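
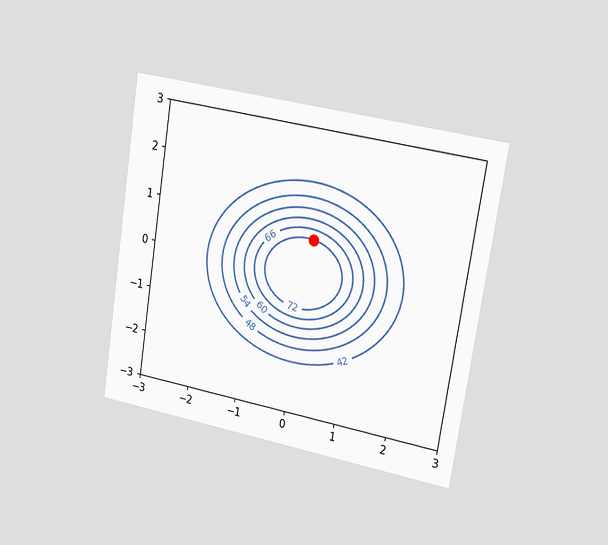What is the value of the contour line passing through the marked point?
72

The chart is tilted about 9° clockwise and viewed slightly from the right. The marked point sits on the contour labelled 72.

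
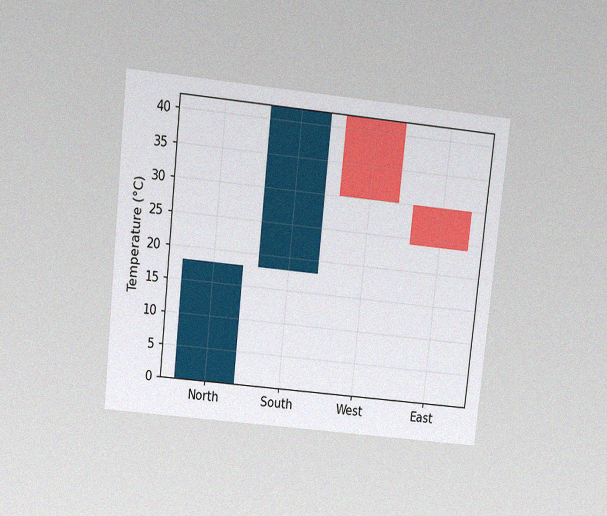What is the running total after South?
42°C

The chart is tilted about 6° clockwise and viewed at a slight angle, with some photo noise. After South the running total reaches 42°C.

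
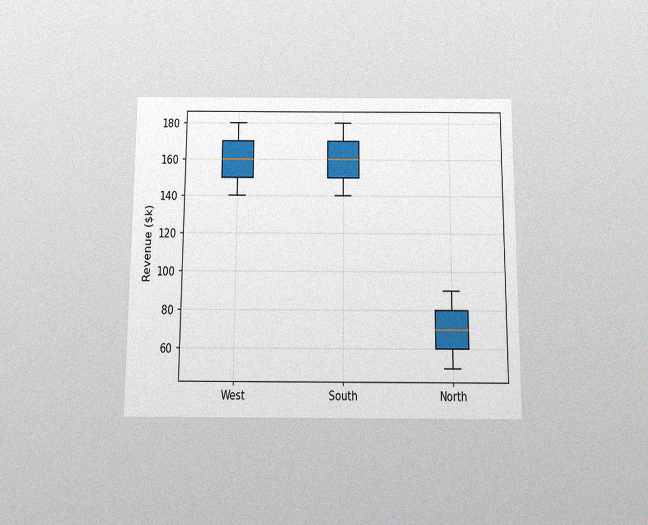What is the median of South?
The chart is viewed slightly from below, with some photo noise. The median line in the South box sits at $160k.

$160k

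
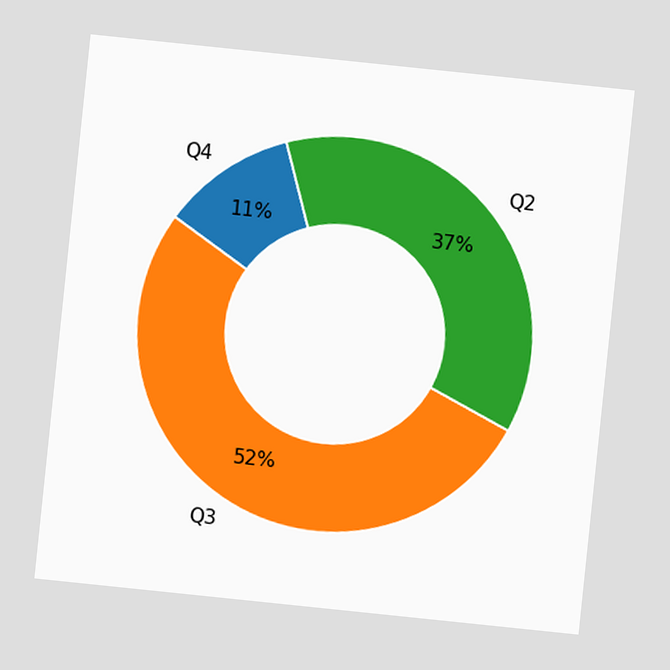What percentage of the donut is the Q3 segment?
52%

The chart is tilted about 6° clockwise. The Q3 segment takes up 52% of the ring.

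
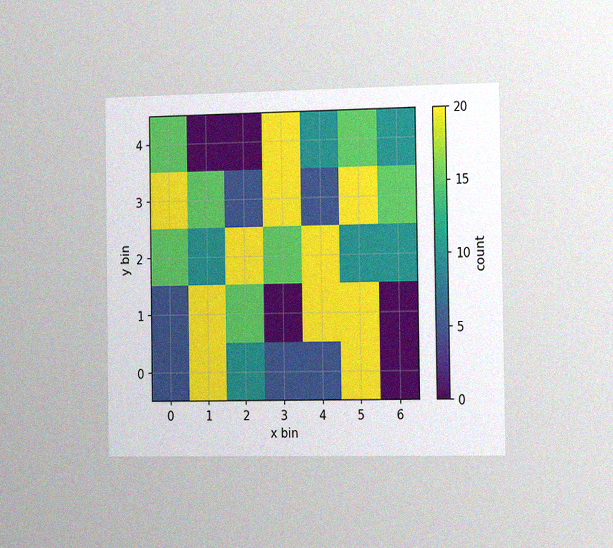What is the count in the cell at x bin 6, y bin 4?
The chart is viewed slightly from the right, with some photo noise. Matching the cell (6, 4) against the colorbar gives 10.

10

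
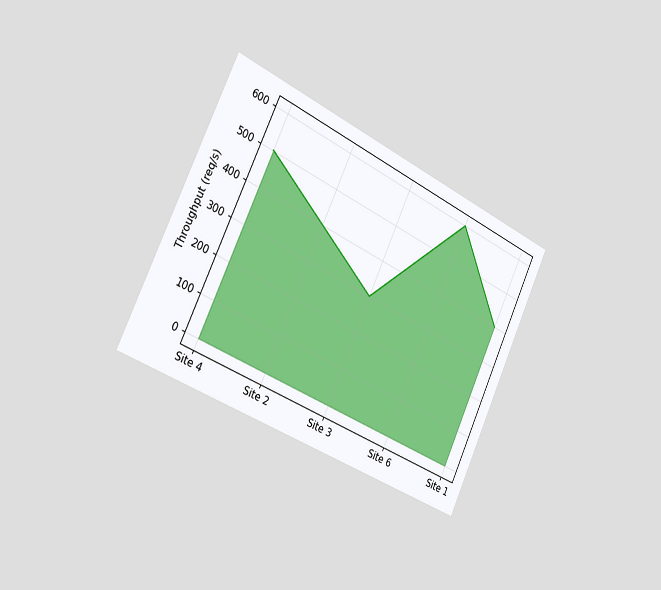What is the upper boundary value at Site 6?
600req/s

The chart is tilted about 25° clockwise and viewed slightly from the left. At Site 6 the upper boundary is at 600req/s.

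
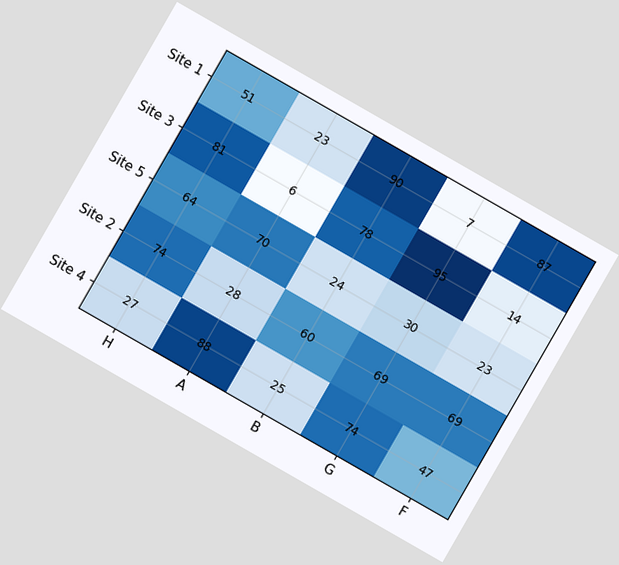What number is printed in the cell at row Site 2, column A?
28

The chart is tilted about 30° clockwise. The (Site 2, A) cell reads 28.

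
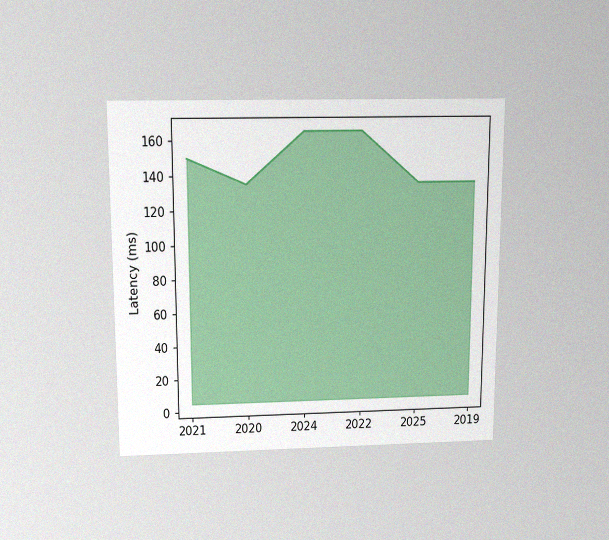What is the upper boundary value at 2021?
The chart is viewed slightly from above, with some photo noise. At 2021 the upper boundary is at 150ms.

150ms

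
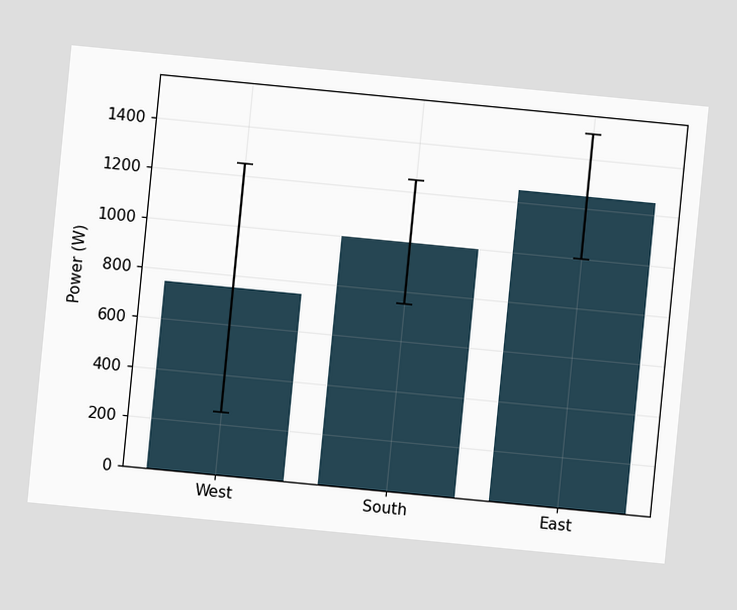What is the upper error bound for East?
1500W

The chart is tilted about 6° clockwise. The East bar's upper whisker reaches 1500W.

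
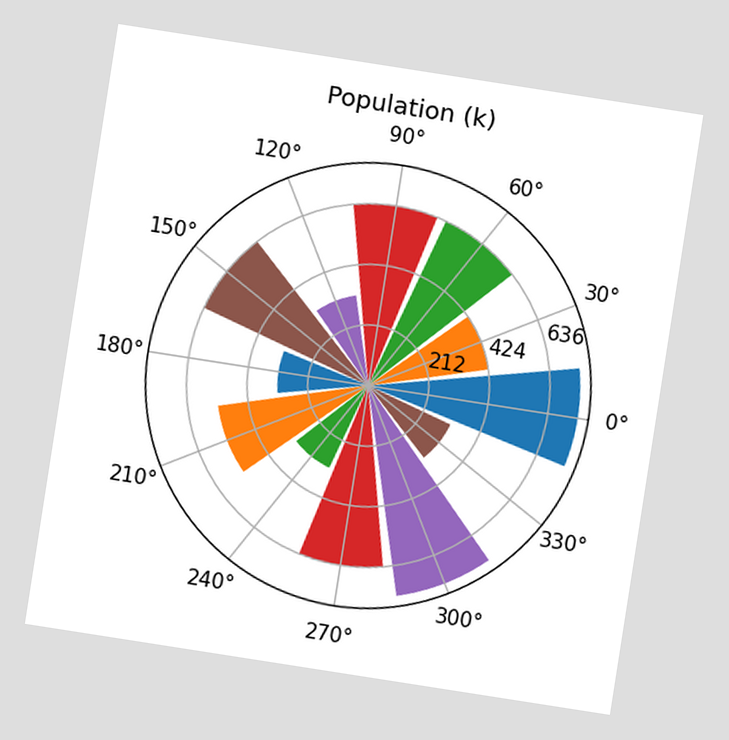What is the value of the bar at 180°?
The chart is tilted about 9° clockwise. The bar at 180° reaches 318k on the radial axis.

318k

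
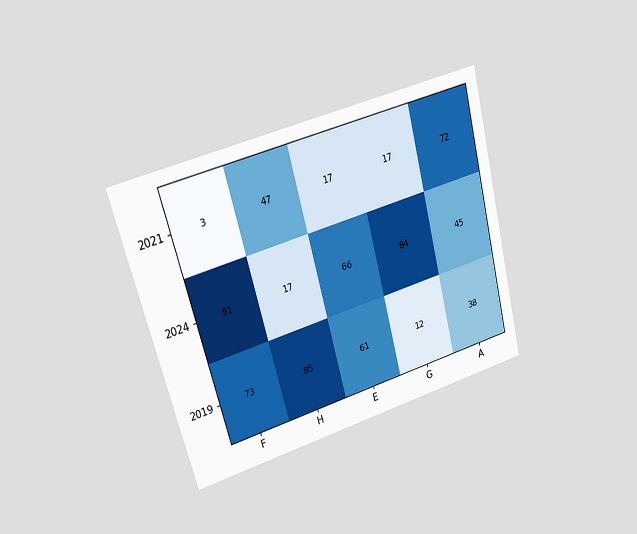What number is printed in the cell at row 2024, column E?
The chart is tilted about 15° counter-clockwise and viewed at a slight angle. The (2024, E) cell reads 66.

66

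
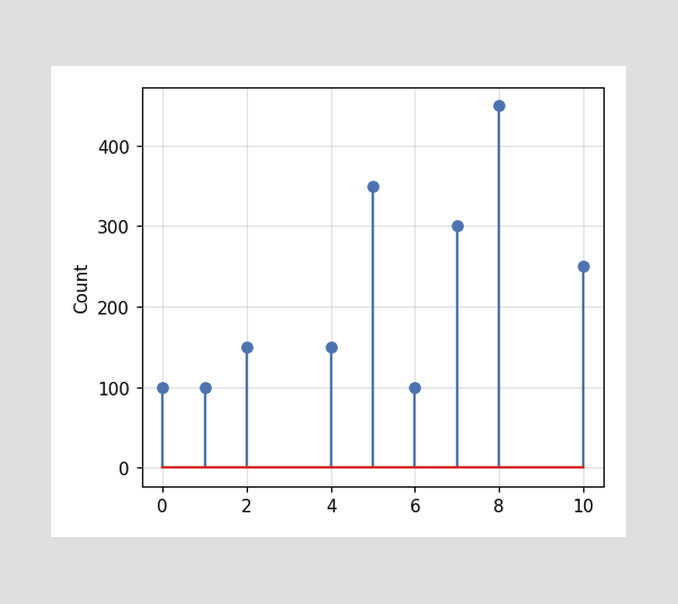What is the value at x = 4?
The stem at x=4 reaches 150.

150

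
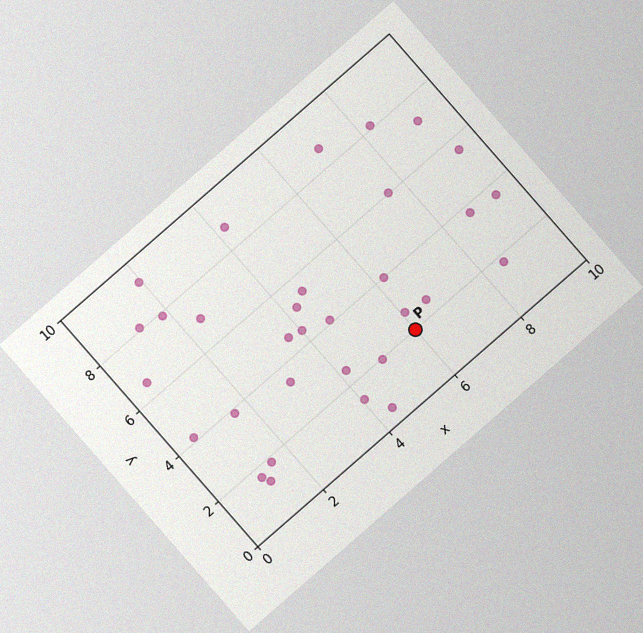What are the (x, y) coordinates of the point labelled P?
(6, 2)

The chart is tilted about 41° counter-clockwise, with some photo noise. Following the gridlines from P to each axis, P sits at (6, 2).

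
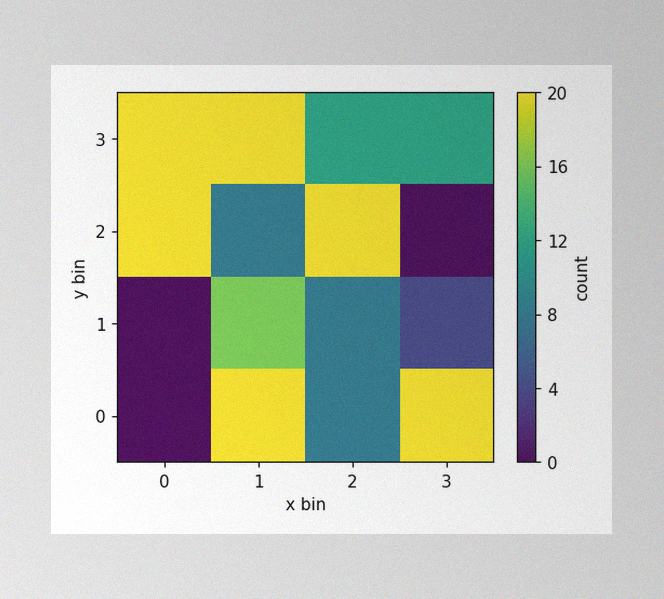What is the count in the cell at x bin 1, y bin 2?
8

The image has some photo noise and uneven lighting. Matching the cell (1, 2) against the colorbar gives 8.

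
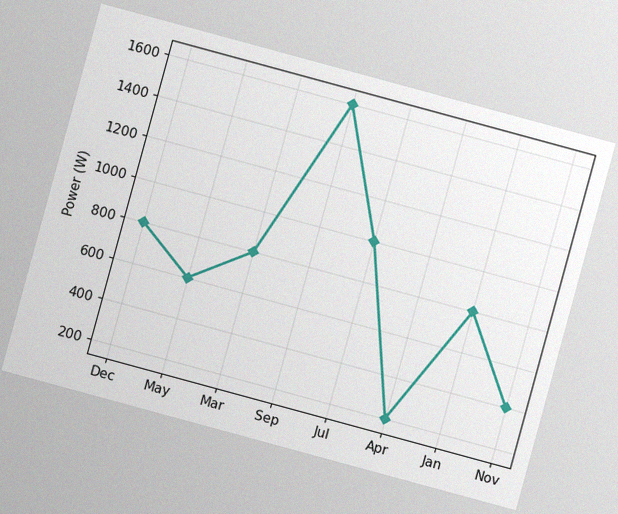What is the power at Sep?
The chart is tilted about 15° clockwise, with some photo noise. At Sep, the line is at 1600W.

1600W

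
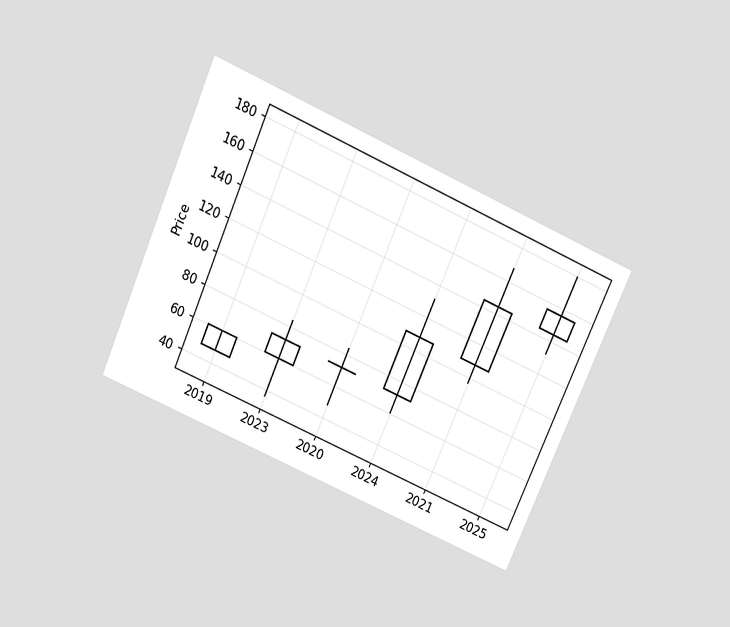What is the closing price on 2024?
108

The chart is tilted about 24° clockwise and viewed slightly from above. The 2024 candle closes at 108.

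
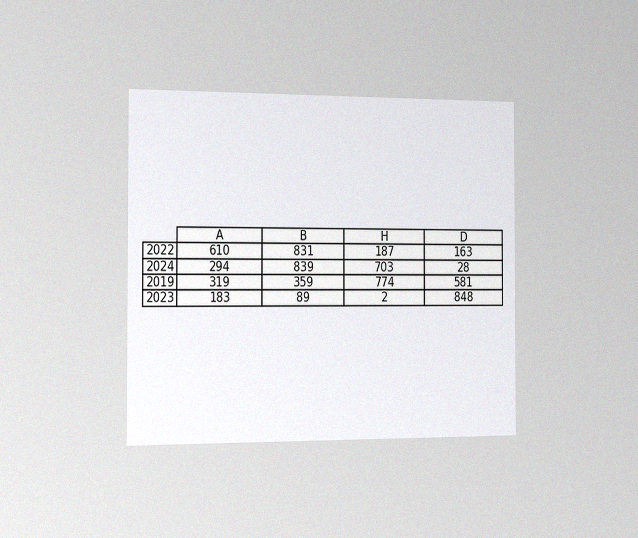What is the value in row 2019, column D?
The chart is viewed slightly from the left, with some photo noise. The (2019, D) cell reads 581.

581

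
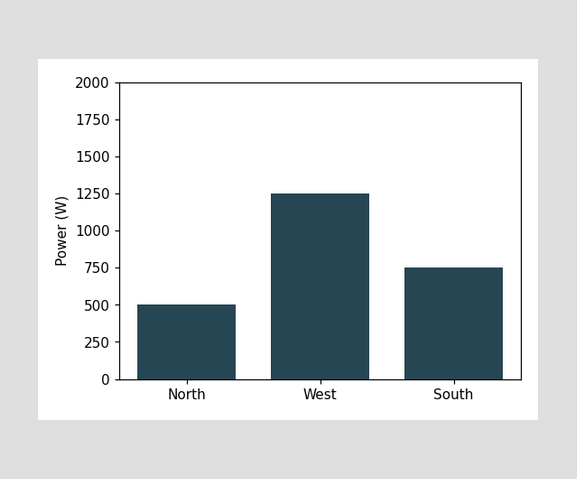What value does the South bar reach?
750W

Reading along the chart's y-axis, the South bar reaches 750W.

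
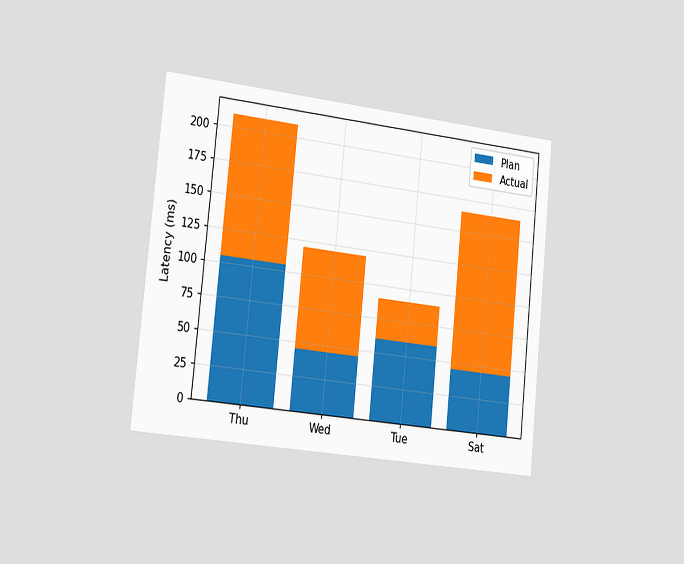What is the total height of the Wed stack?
120ms

The chart is tilted about 6° clockwise and viewed slightly from the left. The Wed stack's top reaches 120ms on the y-axis.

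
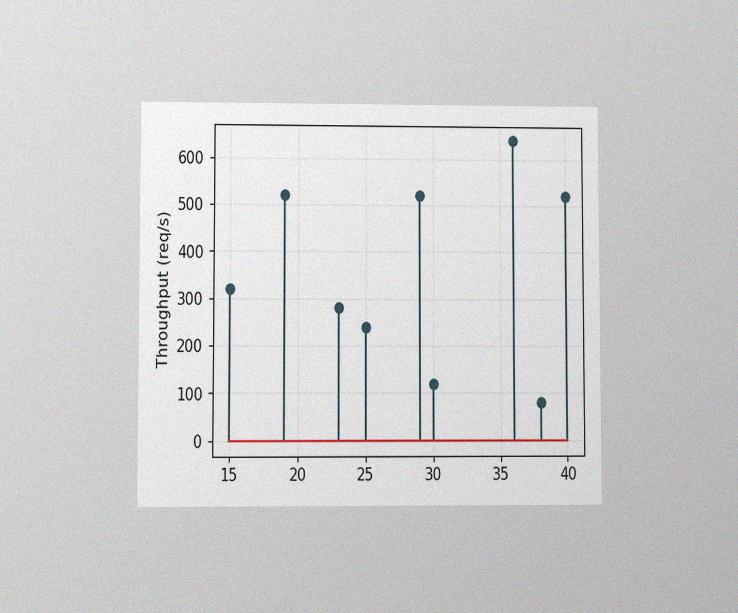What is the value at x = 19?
The chart is viewed at a slight angle, with some photo noise. The stem at x=19 reaches 520req/s.

520req/s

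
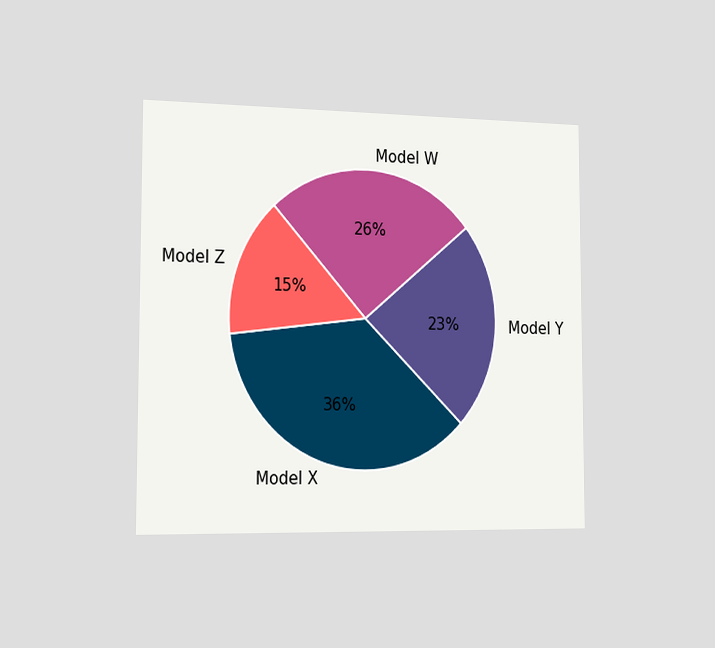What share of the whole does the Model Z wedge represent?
The chart is viewed slightly from the left. The Model Z slice takes up 15% of the pie.

15%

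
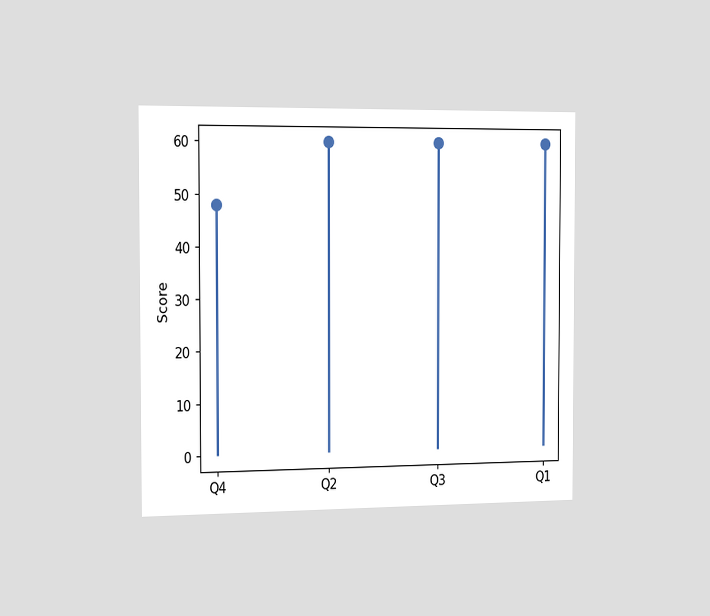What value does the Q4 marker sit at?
The chart is viewed slightly from the left. The Q4 marker sits at 48.

48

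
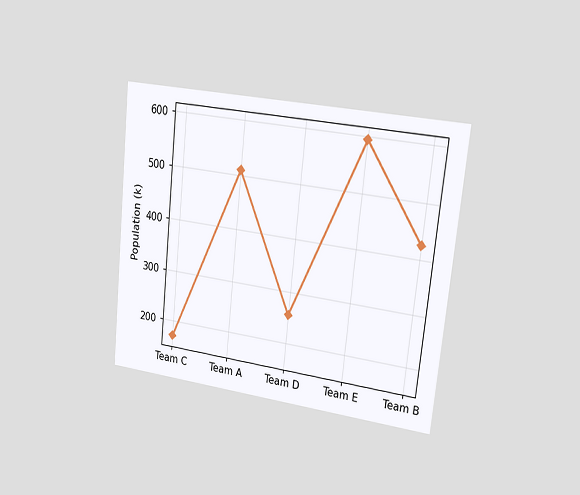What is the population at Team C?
The chart is tilted about 6° clockwise and viewed slightly from the right. At Team C, the line is at 170k.

170k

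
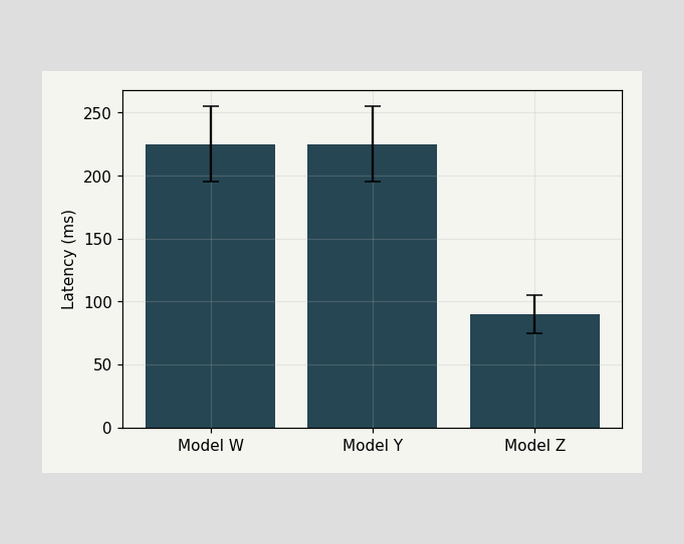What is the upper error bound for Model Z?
105ms

The Model Z bar's upper whisker reaches 105ms.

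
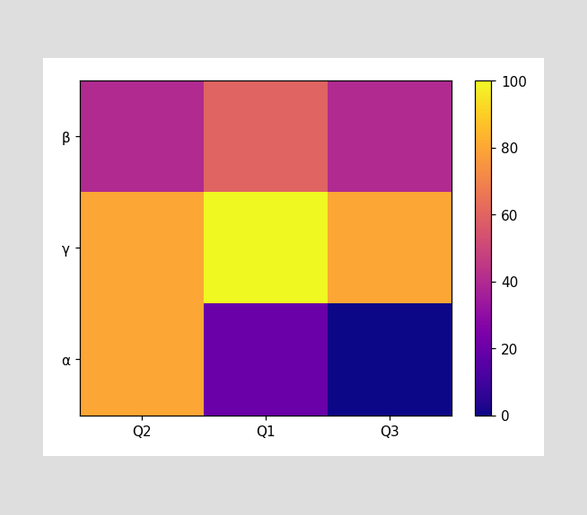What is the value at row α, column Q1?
20

Matching cell (α, Q1) against the colorbar gives 20.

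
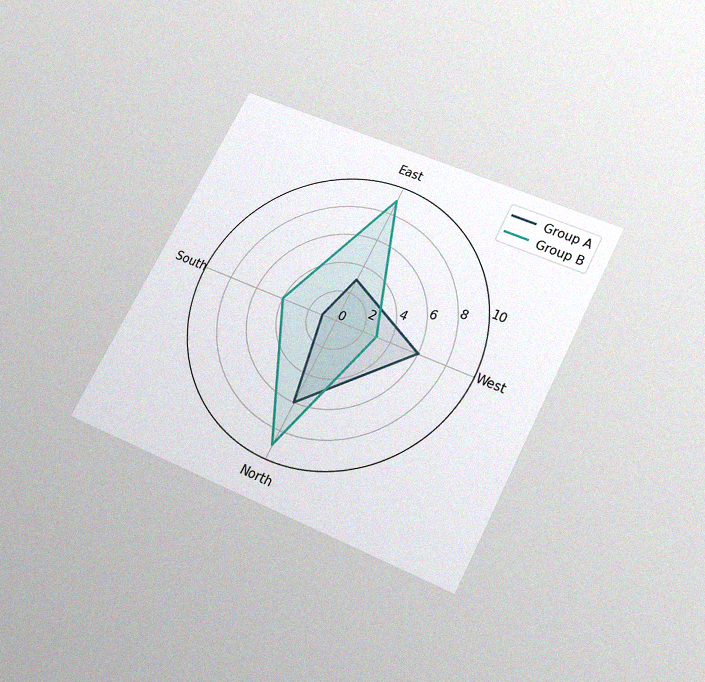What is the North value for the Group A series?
The chart is tilted about 27° clockwise and viewed slightly from below, with some photo noise. On the North axis, Group A reaches 6.

6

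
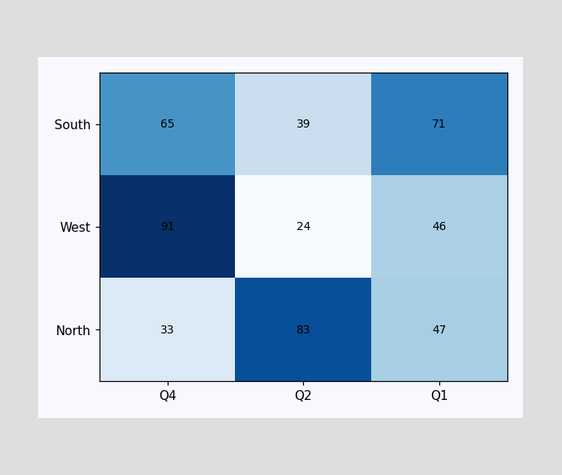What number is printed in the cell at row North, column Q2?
83

The (North, Q2) cell reads 83.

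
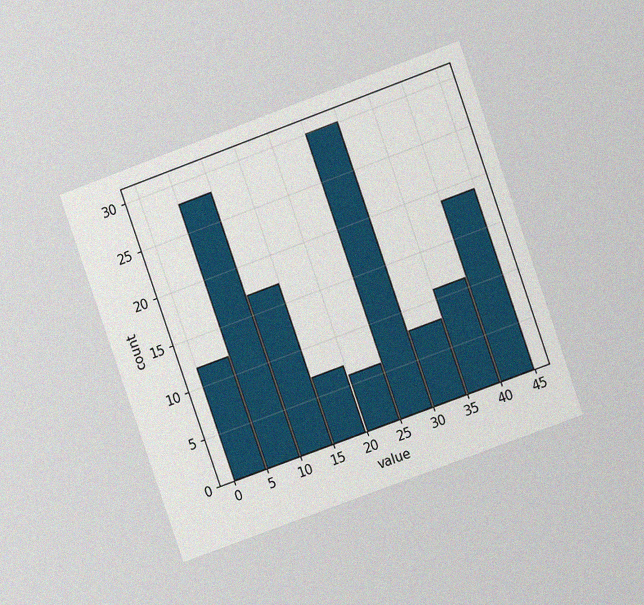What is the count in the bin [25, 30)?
The chart is tilted about 20° counter-clockwise and viewed at a slight angle, with some photo noise. The [25, 30) bin has height 30.

30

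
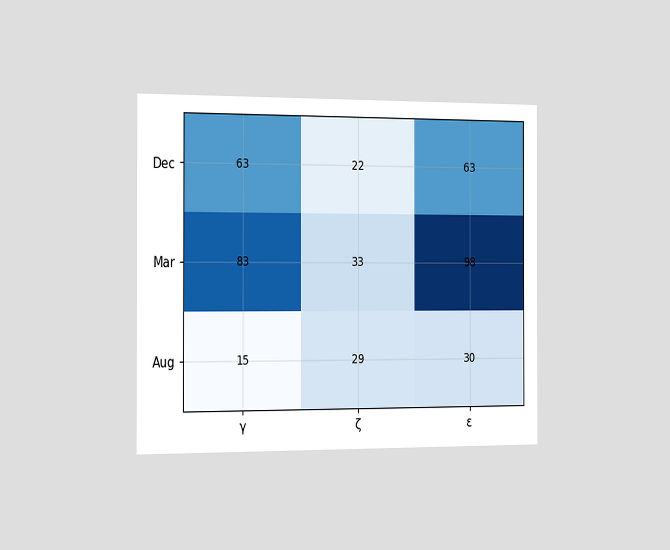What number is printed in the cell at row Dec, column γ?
The chart is viewed slightly from the left. The (Dec, γ) cell reads 63.

63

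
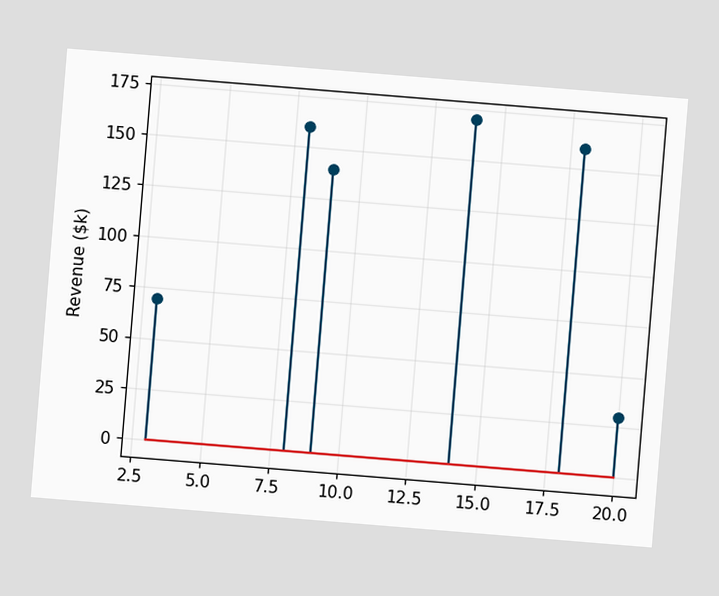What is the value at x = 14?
The chart is tilted about 5° clockwise. The stem at x=14 reaches $170k.

$170k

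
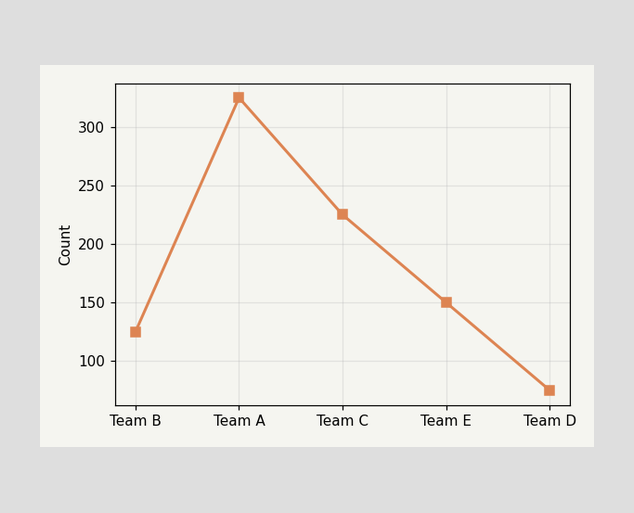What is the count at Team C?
225

At Team C, the line is at 225.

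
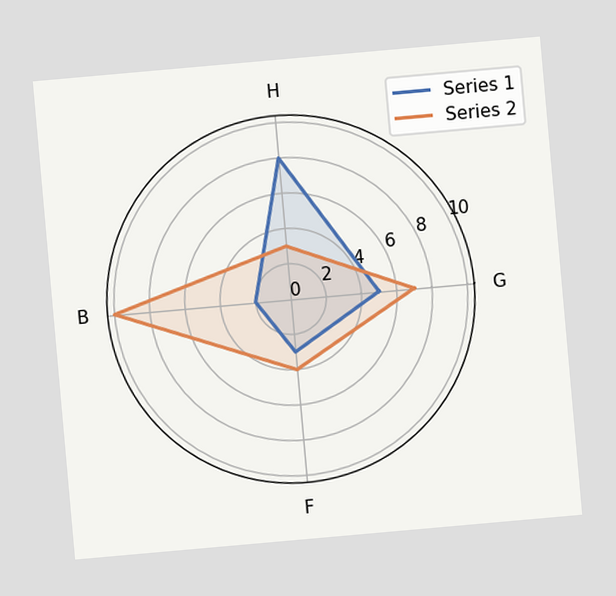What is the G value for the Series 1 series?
5

The chart is tilted about 5° counter-clockwise. On the G axis, Series 1 reaches 5.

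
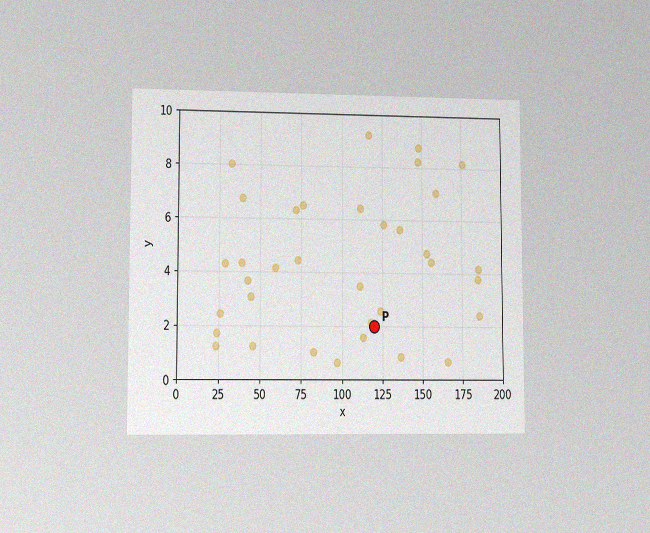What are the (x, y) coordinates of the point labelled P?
The chart is viewed at a slight angle, with some photo noise. Following the gridlines from P to each axis, P sits at (120, 2).

(120, 2)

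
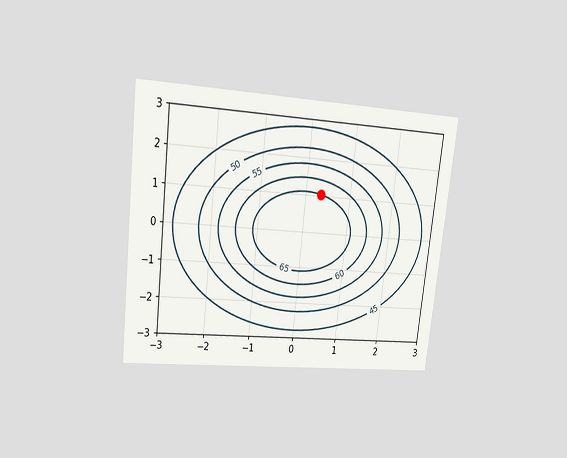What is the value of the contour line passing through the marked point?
65

The chart is tilted about 7° clockwise and viewed at a slight angle. The marked point sits on the contour labelled 65.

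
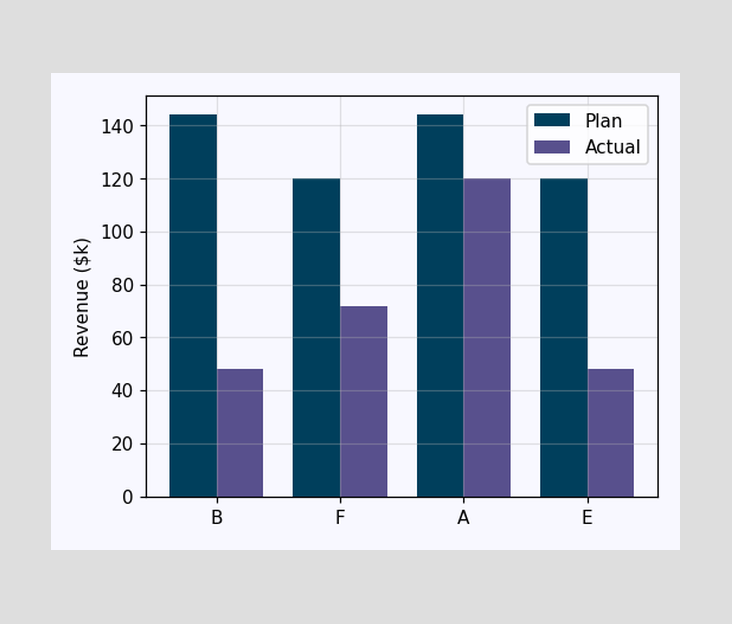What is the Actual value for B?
The Actual bar at B reaches $48k on the y-axis.

$48k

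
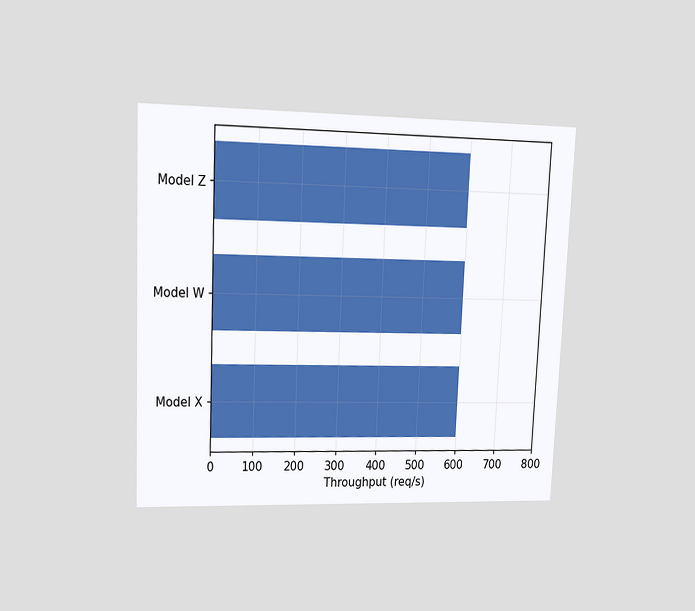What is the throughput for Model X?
600req/s

The chart is tilted about 2° clockwise and viewed at a slight angle. Reading along the chart's x-axis, the Model X bar reaches 600req/s.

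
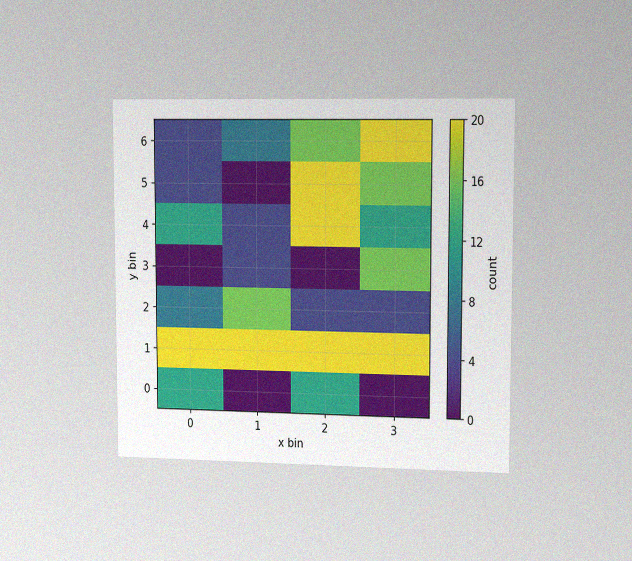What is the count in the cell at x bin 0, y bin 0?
12

The chart is viewed slightly from the right, with some photo noise. Matching the cell (0, 0) against the colorbar gives 12.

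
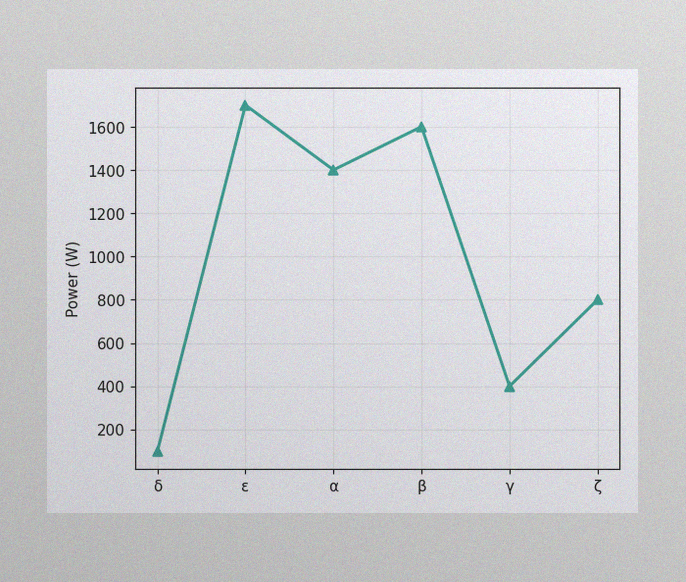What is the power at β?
1600W

The image has some photo noise and uneven lighting. At β, the line is at 1600W.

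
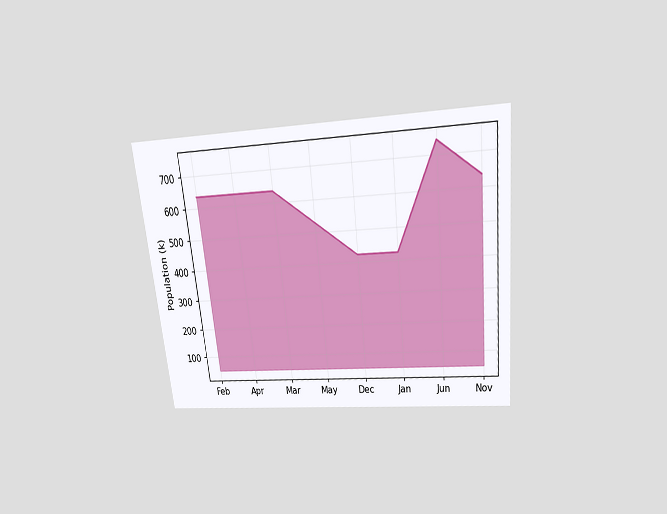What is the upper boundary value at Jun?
742k

The chart is tilted about 6° counter-clockwise and viewed slightly from above. At Jun the upper boundary is at 742k.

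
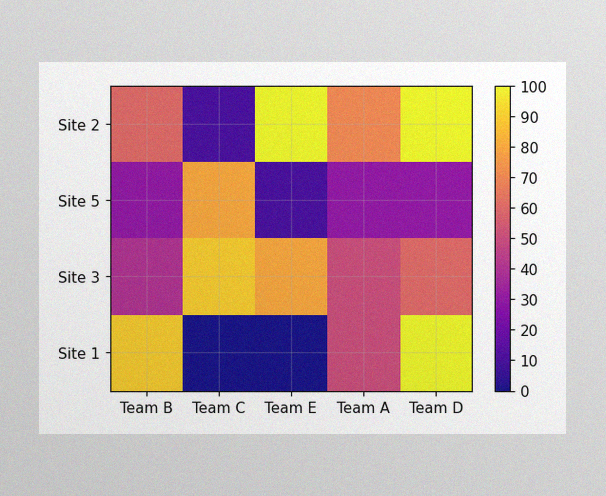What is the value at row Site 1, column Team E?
The image has some photo noise and uneven lighting. Matching cell (Site 1, Team E) against the colorbar gives 0.

0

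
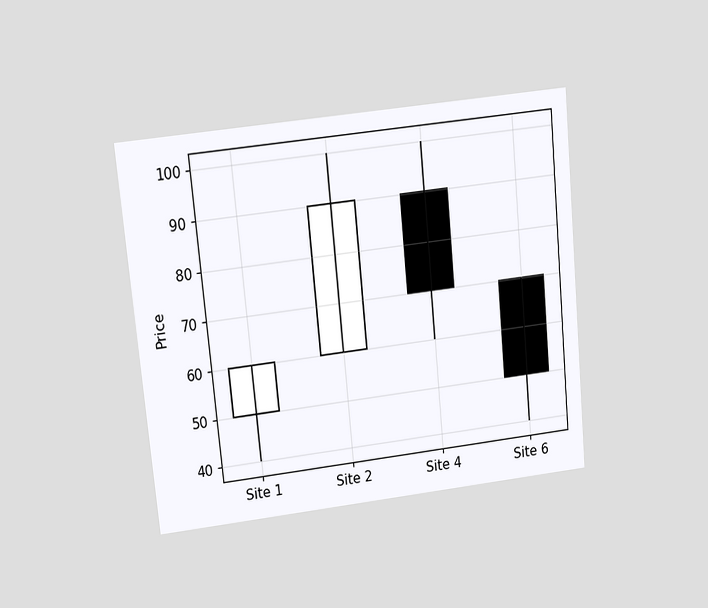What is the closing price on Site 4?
70

The chart is tilted about 6° counter-clockwise and viewed slightly from above. The Site 4 candle closes at 70.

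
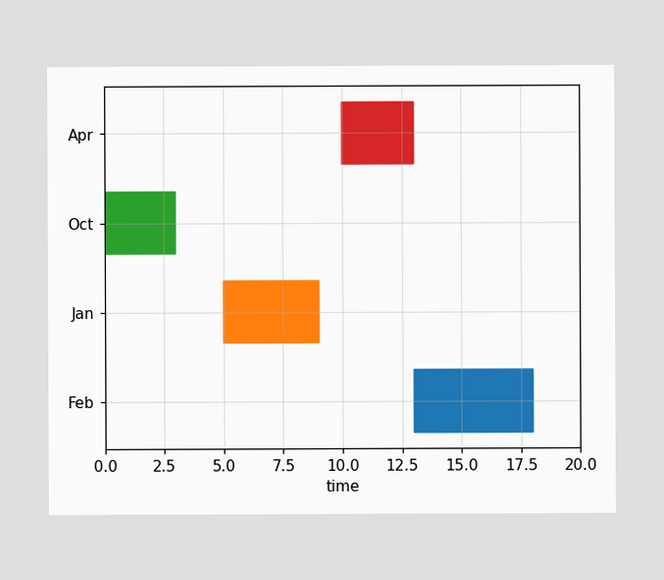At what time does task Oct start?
0

The Oct bar begins at t=0.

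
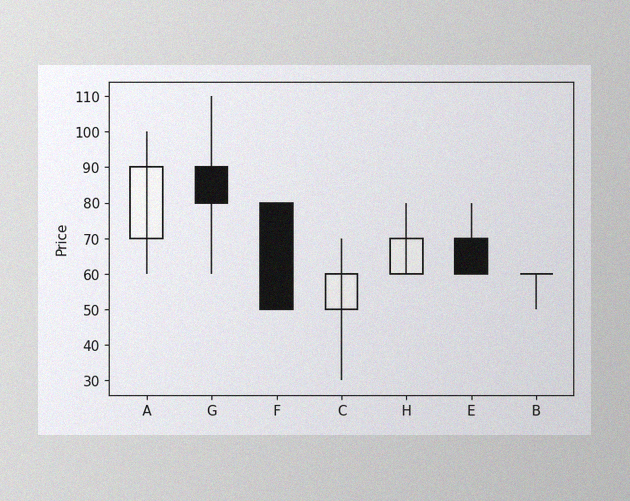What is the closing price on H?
The image has some photo noise and uneven lighting. The H candle closes at 70.

70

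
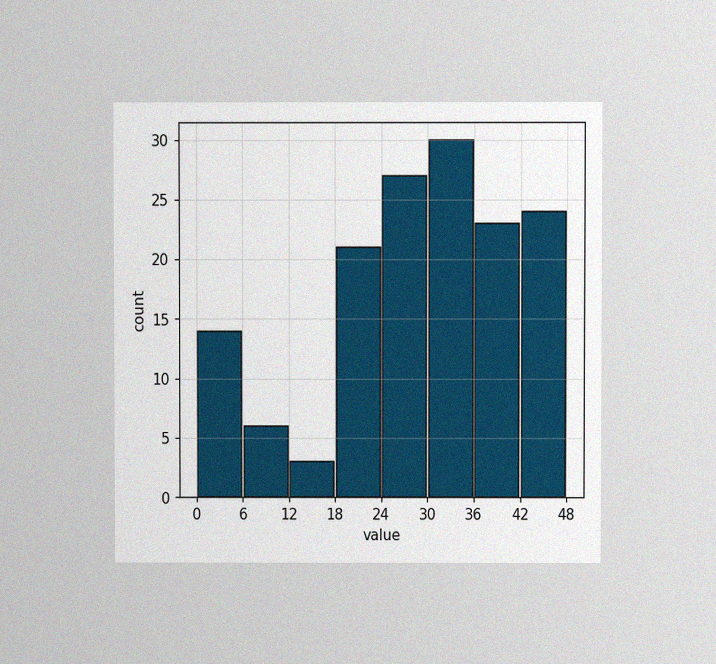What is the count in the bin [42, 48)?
The chart is viewed at a slight angle, with some photo noise. The [42, 48) bin has height 24.

24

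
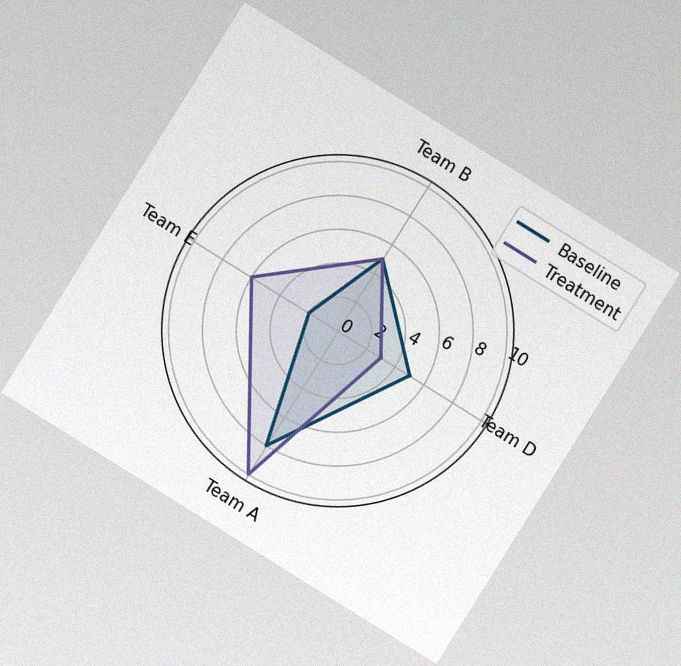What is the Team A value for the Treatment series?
10

The chart is tilted about 32° clockwise, with some photo noise. On the Team A axis, Treatment reaches 10.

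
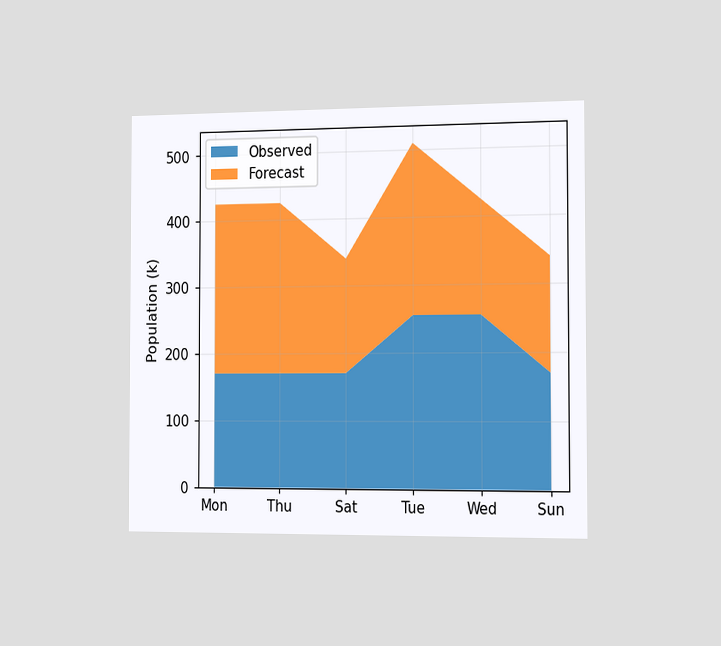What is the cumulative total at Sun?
The chart is viewed slightly from the right. The stacked total at Sun reaches 340k.

340k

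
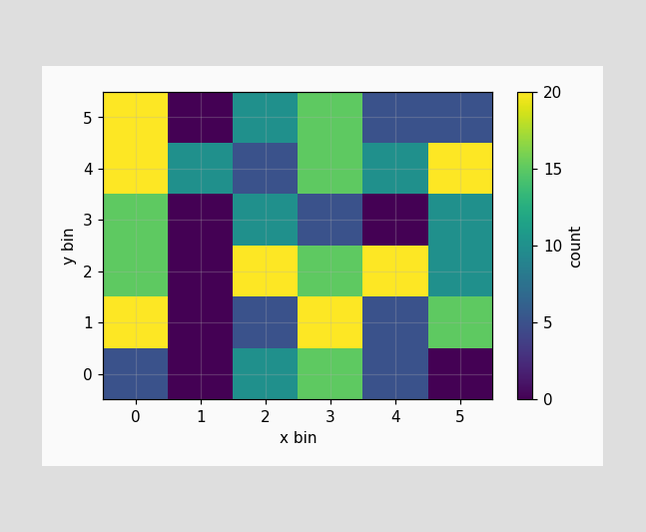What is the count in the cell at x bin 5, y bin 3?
10

Matching the cell (5, 3) against the colorbar gives 10.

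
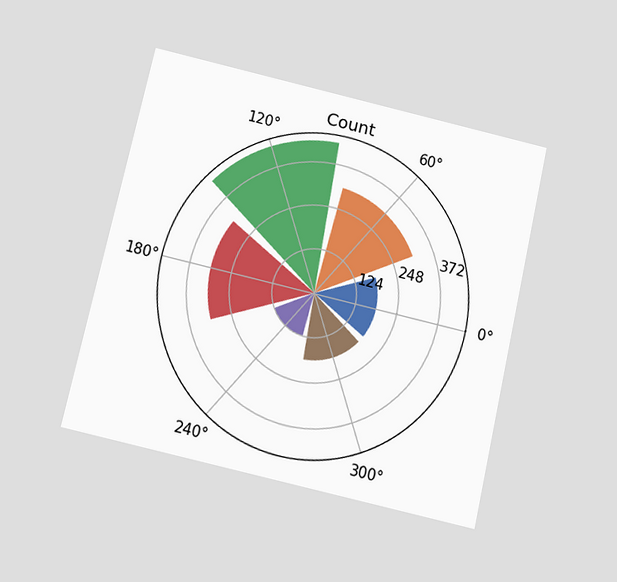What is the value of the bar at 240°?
124

The chart is tilted about 13° clockwise and viewed slightly from below. The bar at 240° reaches 124 on the radial axis.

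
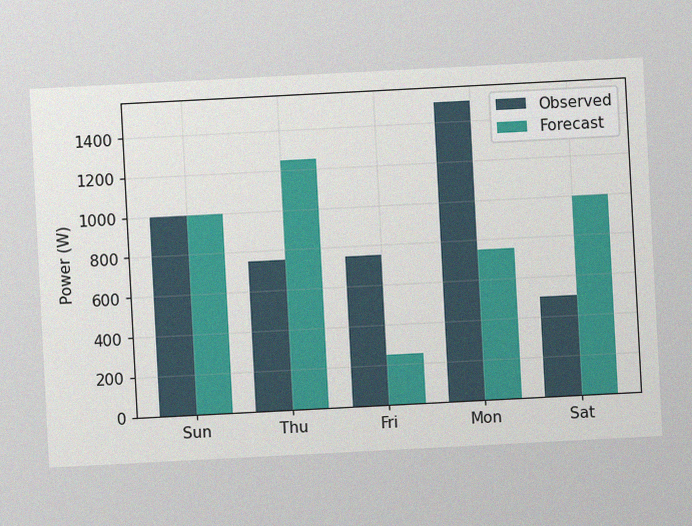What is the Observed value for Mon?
1500W

The chart is tilted about 3° counter-clockwise, with some photo noise. The Observed bar at Mon reaches 1500W on the y-axis.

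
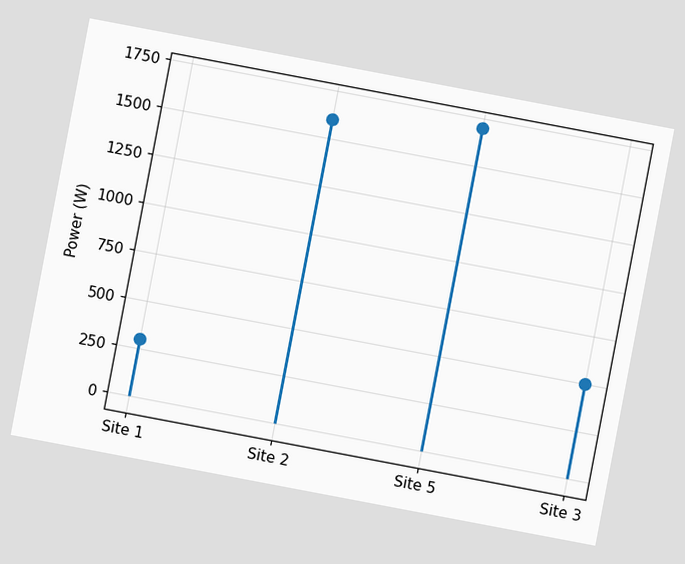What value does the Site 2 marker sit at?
The chart is tilted about 11° clockwise. The Site 2 marker sits at 1600W.

1600W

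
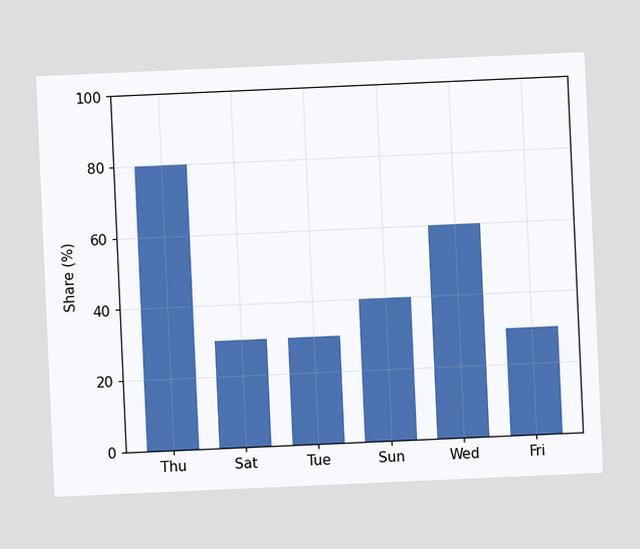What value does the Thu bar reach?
The chart is tilted about 3° counter-clockwise. Reading along the chart's y-axis, the Thu bar reaches 80%.

80%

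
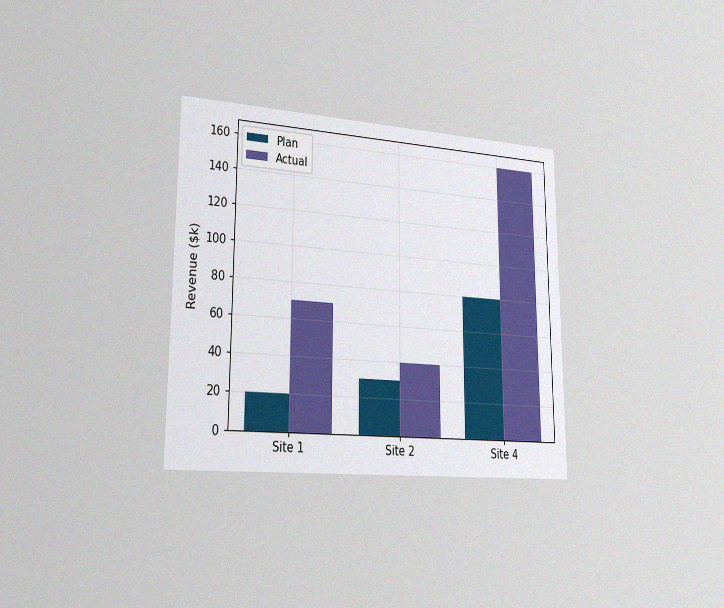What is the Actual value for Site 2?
$40k

The chart is viewed slightly from the left, with some photo noise. The Actual bar at Site 2 reaches $40k on the y-axis.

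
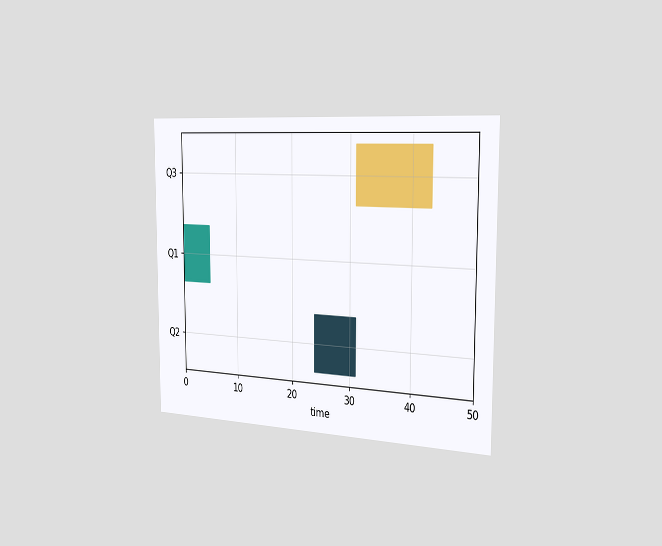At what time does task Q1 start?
The chart is viewed slightly from the right. The Q1 bar begins at t=0.

0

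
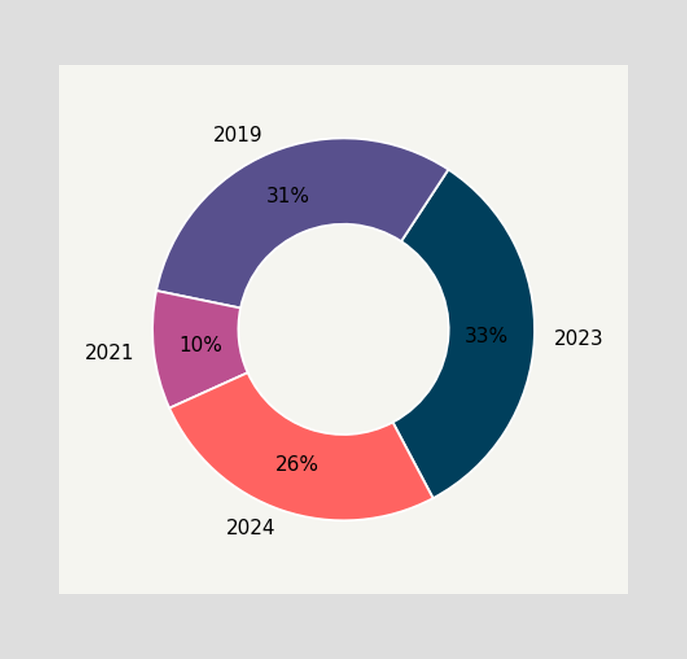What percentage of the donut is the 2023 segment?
The 2023 segment takes up 33% of the ring.

33%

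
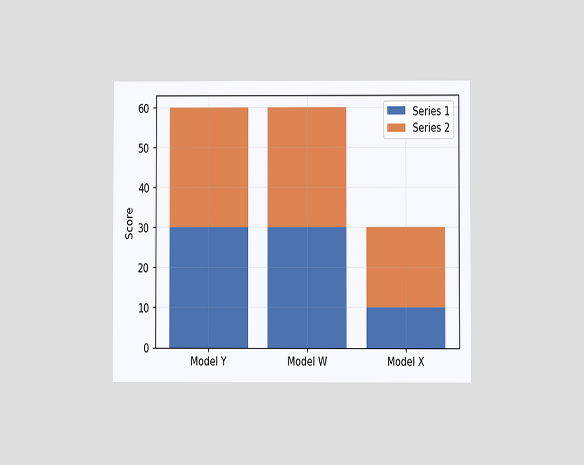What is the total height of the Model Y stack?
The chart is viewed at a slight angle. The Model Y stack's top reaches 60 on the y-axis.

60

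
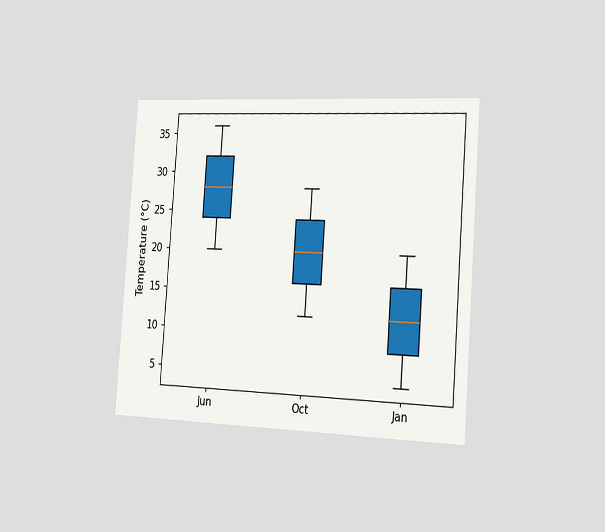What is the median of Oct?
20°C

The chart is tilted about 4° clockwise and viewed slightly from the right. The median line in the Oct box sits at 20°C.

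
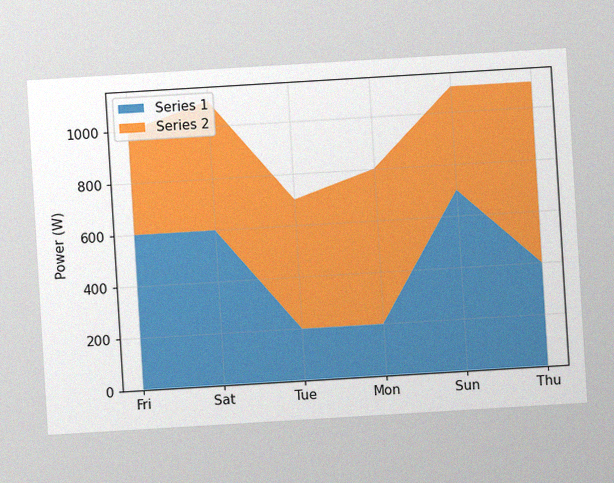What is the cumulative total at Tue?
The chart is tilted about 3° counter-clockwise, with some photo noise. The stacked total at Tue reaches 700W.

700W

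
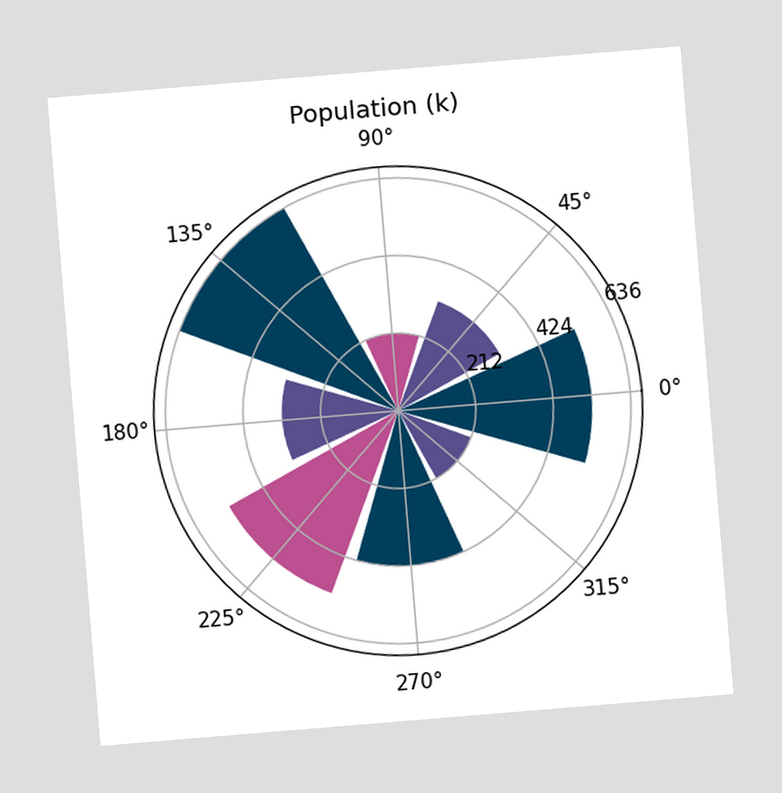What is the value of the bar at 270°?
424k

The chart is tilted about 5° counter-clockwise. The bar at 270° reaches 424k on the radial axis.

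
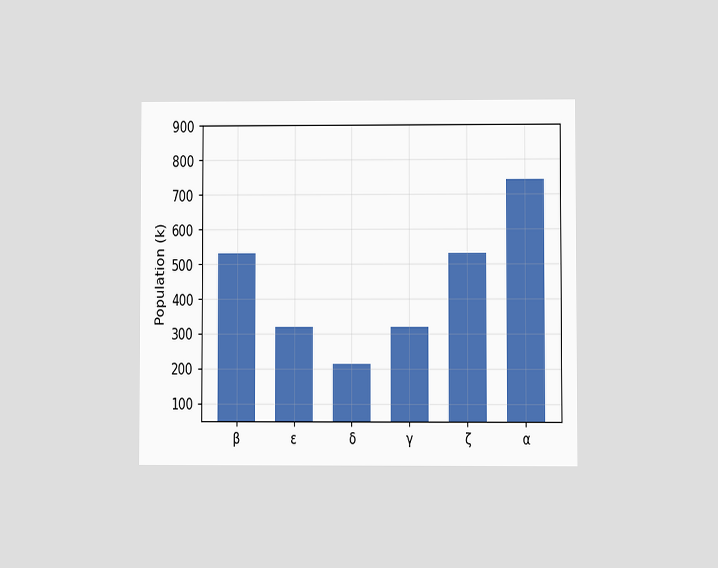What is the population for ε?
318k

The chart is viewed at a slight angle. Reading along the chart's y-axis, the ε bar reaches 318k.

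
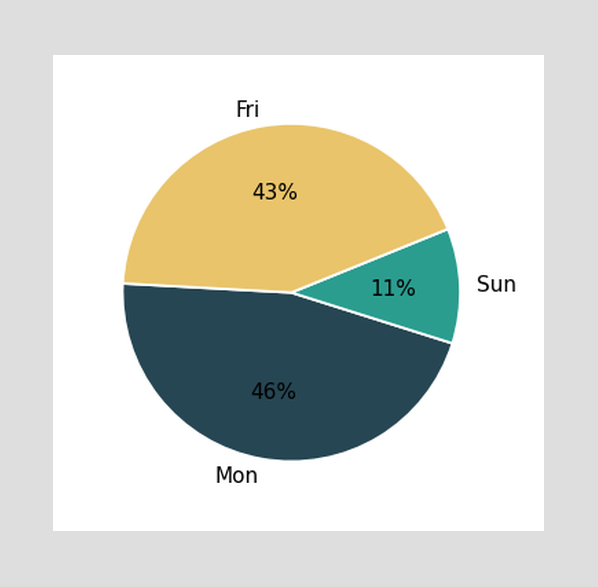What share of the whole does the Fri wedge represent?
The Fri slice takes up 43% of the pie.

43%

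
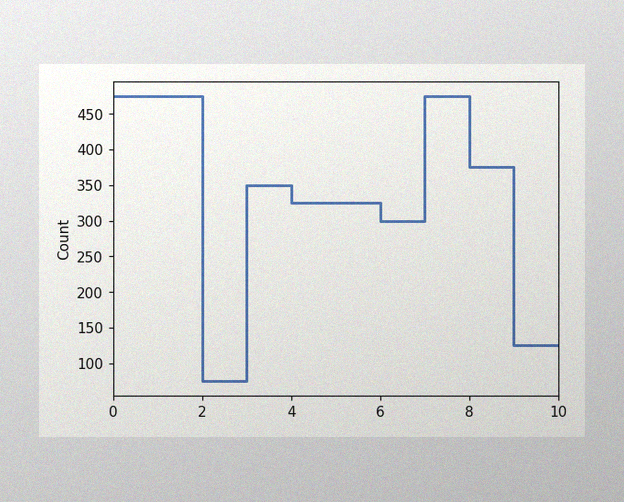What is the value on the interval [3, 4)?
The image has some photo noise and uneven lighting. On [3, 4) the step sits at 350.

350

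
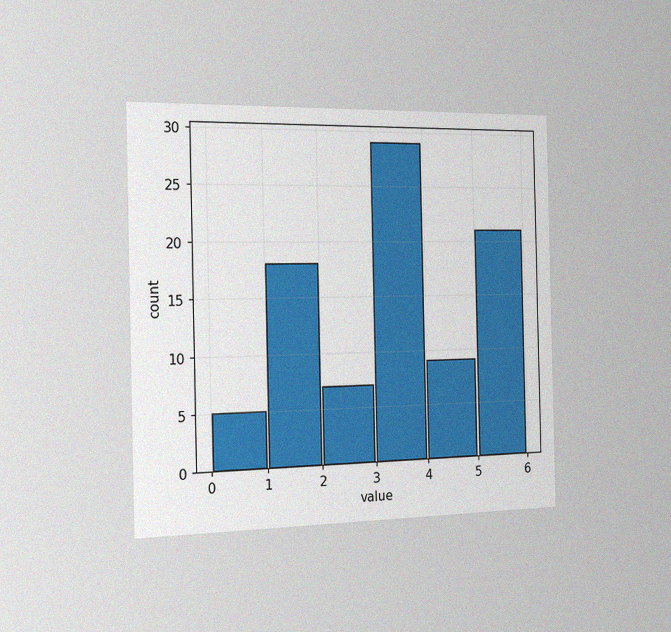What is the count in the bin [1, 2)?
18

The chart is viewed slightly from the left, with some photo noise. The [1, 2) bin has height 18.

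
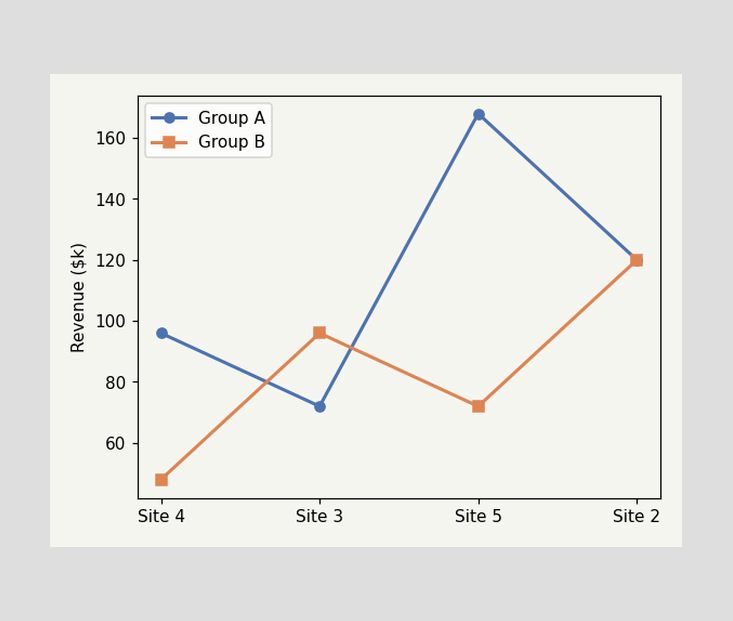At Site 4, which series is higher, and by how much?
Group A, by $48k

At Site 4, Group A sits above the other line by $48k.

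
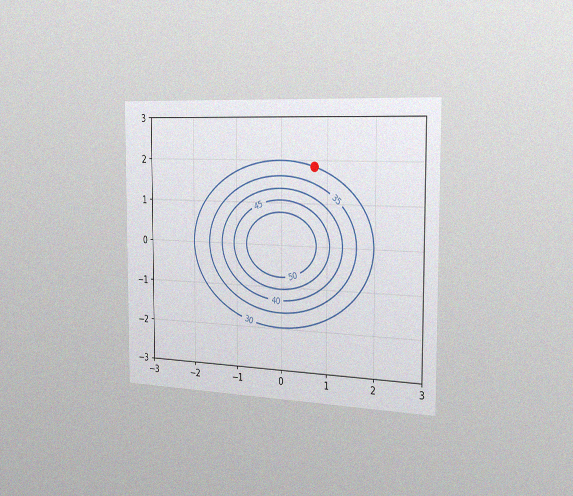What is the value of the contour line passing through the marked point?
The chart is viewed slightly from the right, with some photo noise. The marked point sits on the contour labelled 30.

30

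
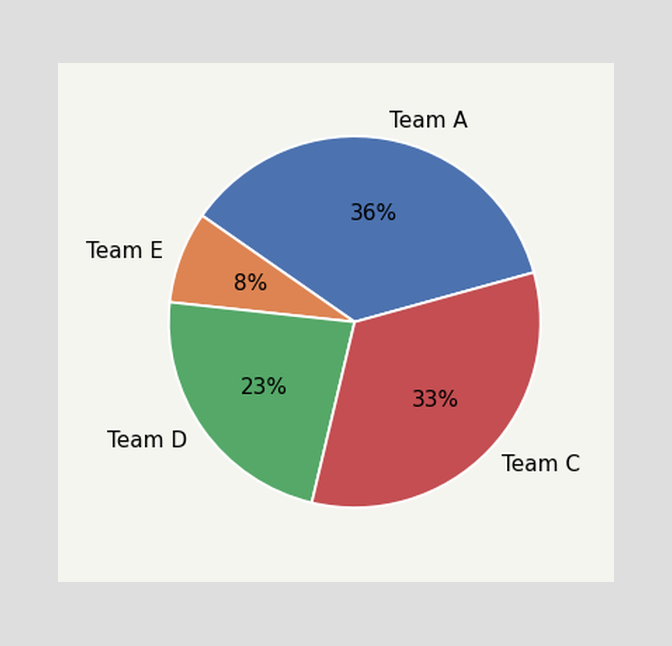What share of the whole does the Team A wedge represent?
The Team A slice takes up 36% of the pie.

36%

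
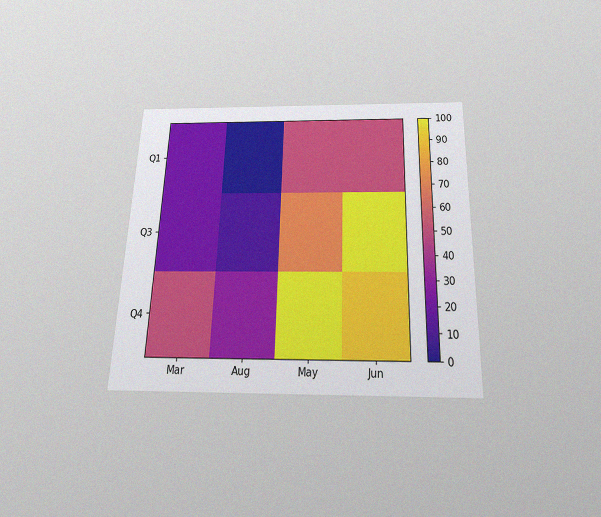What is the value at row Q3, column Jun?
The chart is viewed slightly from below, with some photo noise. Matching cell (Q3, Jun) against the colorbar gives 100.

100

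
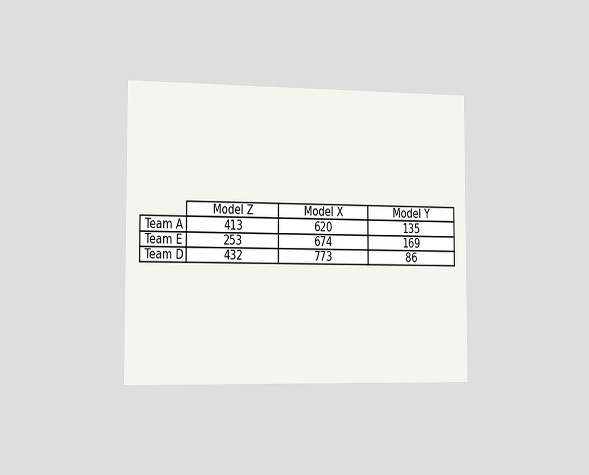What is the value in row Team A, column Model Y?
The chart is viewed slightly from the left. The (Team A, Model Y) cell reads 135.

135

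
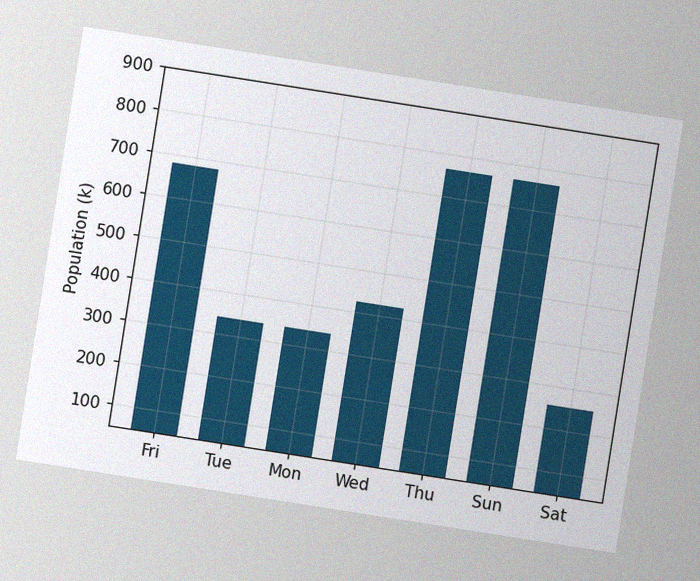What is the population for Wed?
The chart is tilted about 9° clockwise, with some photo noise. Reading along the chart's y-axis, the Wed bar reaches 425k.

425k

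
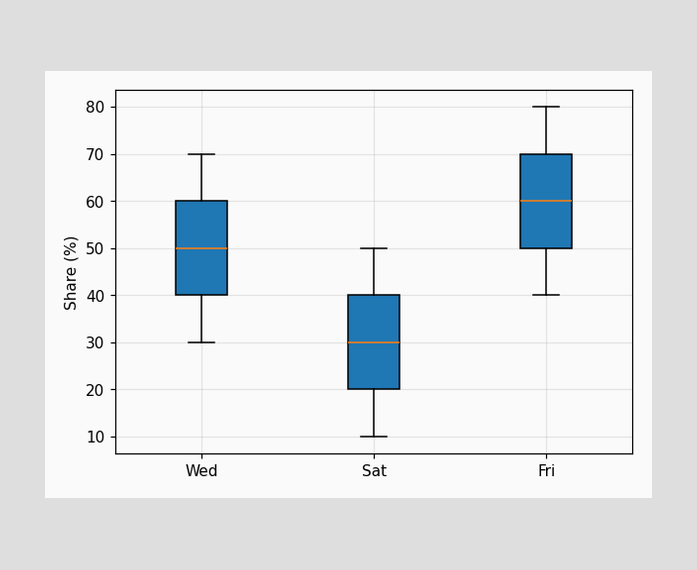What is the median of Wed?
The median line in the Wed box sits at 50%.

50%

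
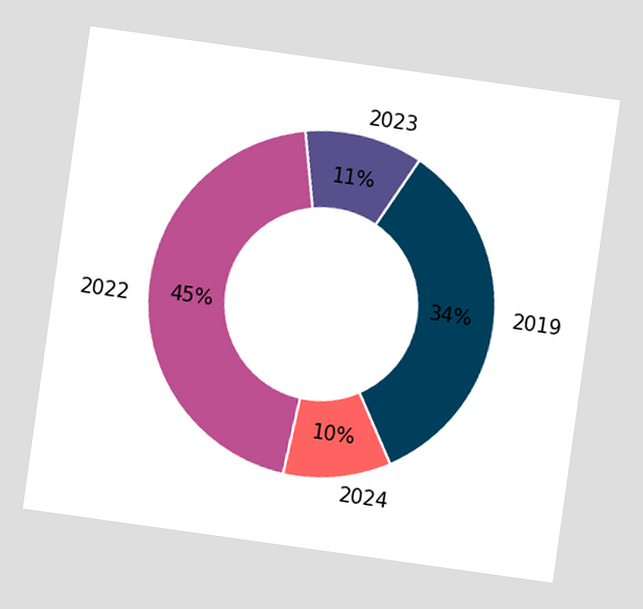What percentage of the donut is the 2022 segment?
The chart is tilted about 8° clockwise. The 2022 segment takes up 45% of the ring.

45%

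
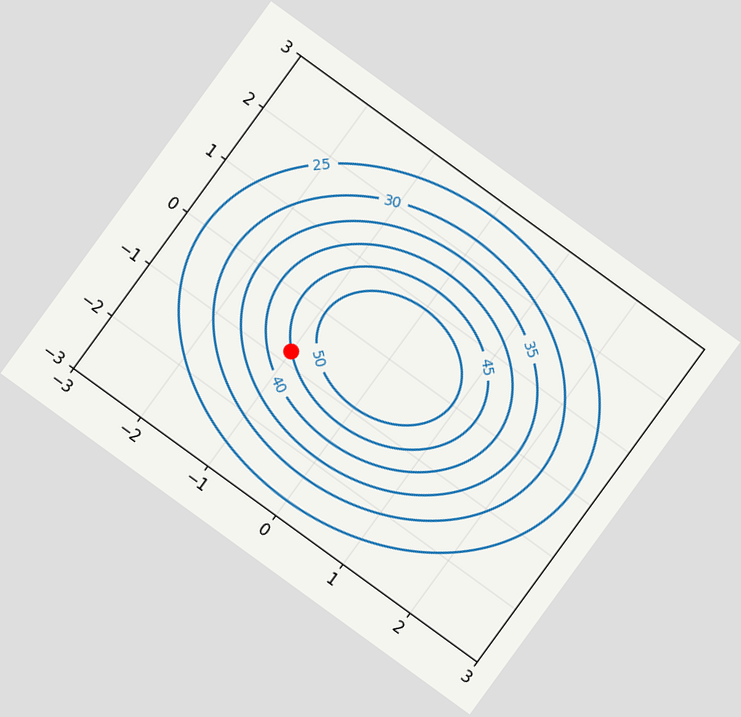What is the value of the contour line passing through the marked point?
The chart is tilted about 36° clockwise. The marked point sits on the contour labelled 45.

45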